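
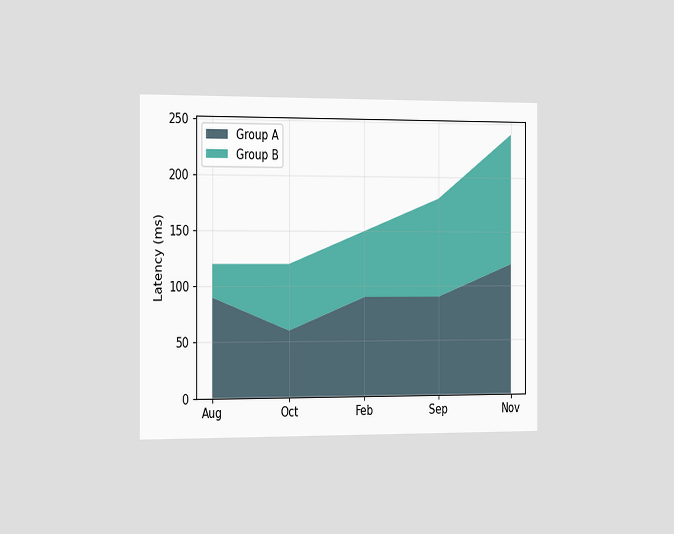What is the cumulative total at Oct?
120ms

The chart is viewed slightly from the left. The stacked total at Oct reaches 120ms.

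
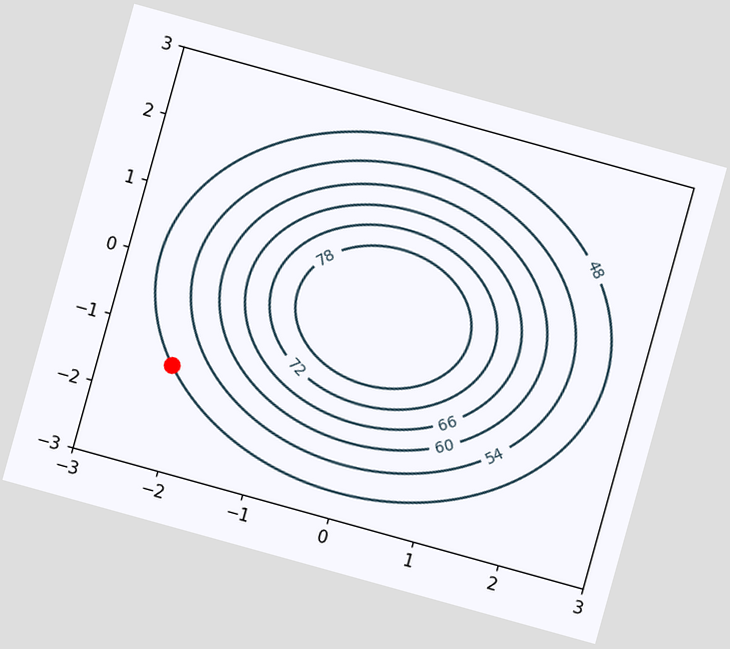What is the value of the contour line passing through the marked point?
The chart is tilted about 15° clockwise. The marked point sits on the contour labelled 48.

48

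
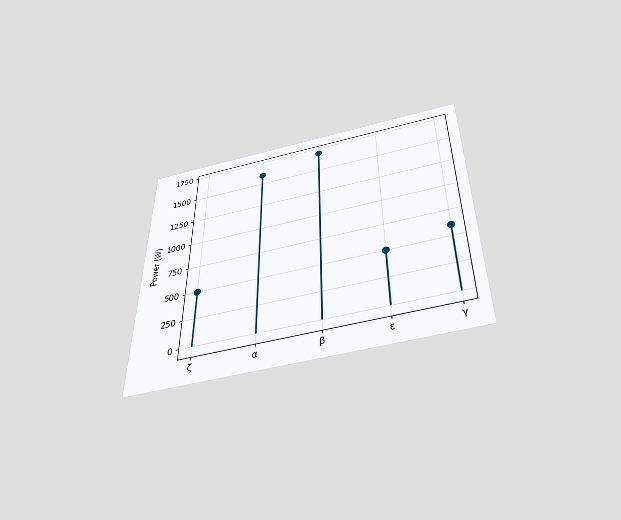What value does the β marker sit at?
The chart is viewed slightly from below. The β marker sits at 1700W.

1700W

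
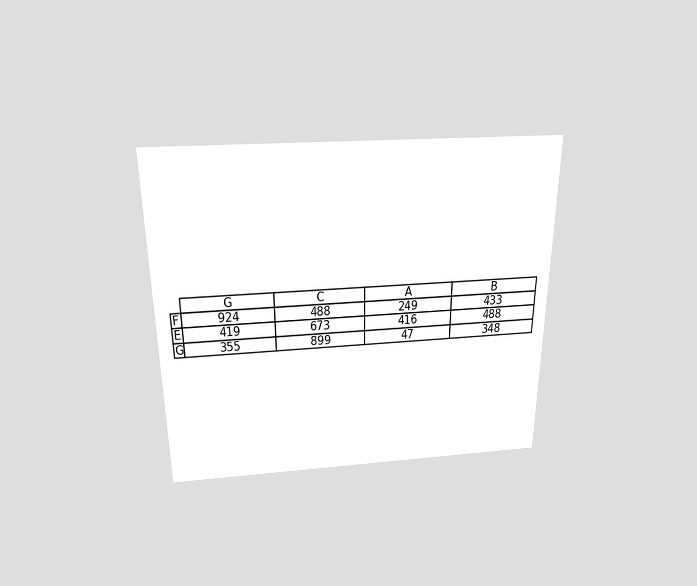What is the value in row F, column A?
The chart is viewed slightly from above. The (F, A) cell reads 249.

249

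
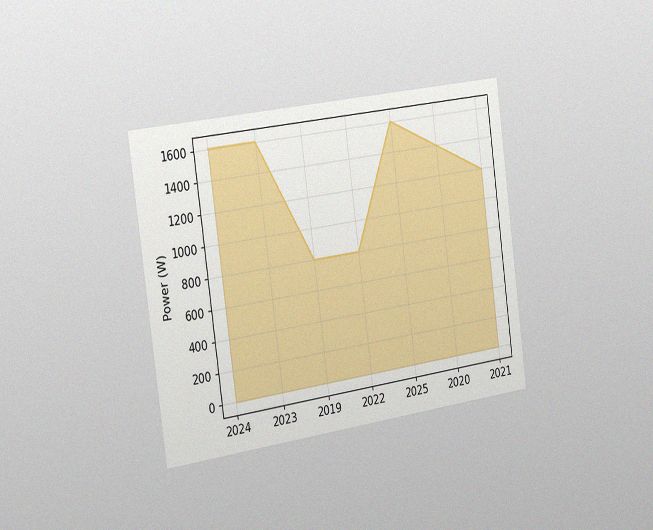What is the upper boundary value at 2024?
1600W

The chart is tilted about 8° counter-clockwise and viewed slightly from the left, with some photo noise. At 2024 the upper boundary is at 1600W.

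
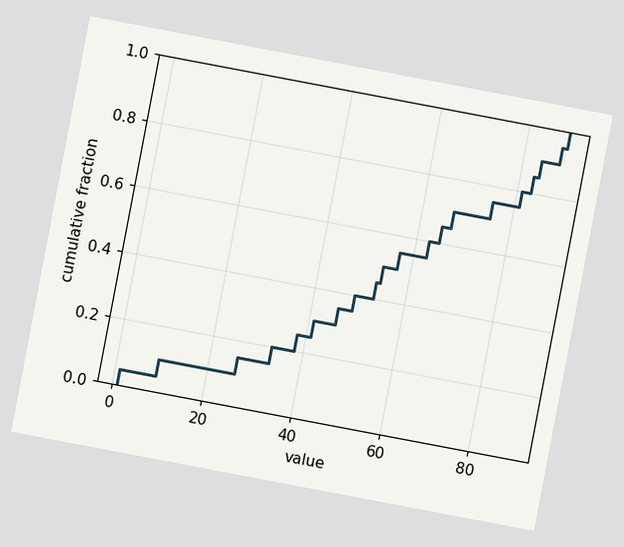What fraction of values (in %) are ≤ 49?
The chart is tilted about 11° clockwise. At x=49 the ECDF step is at 40%.

40%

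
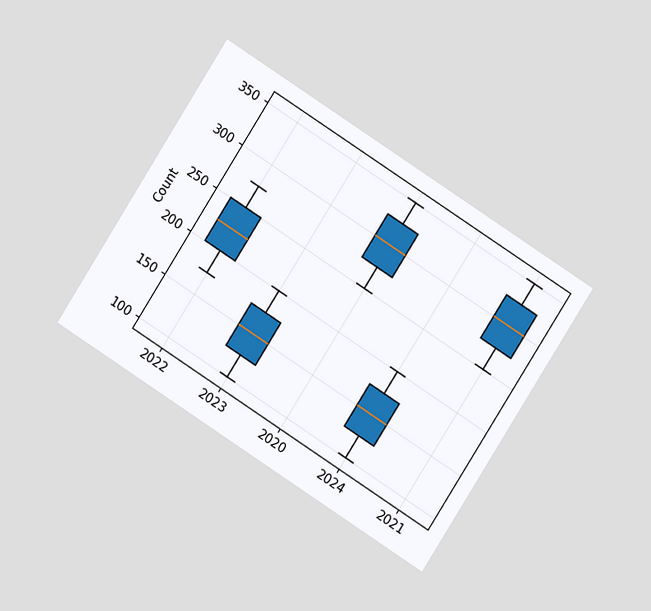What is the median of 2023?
150

The chart is tilted about 33° clockwise and viewed at a slight angle. The median line in the 2023 box sits at 150.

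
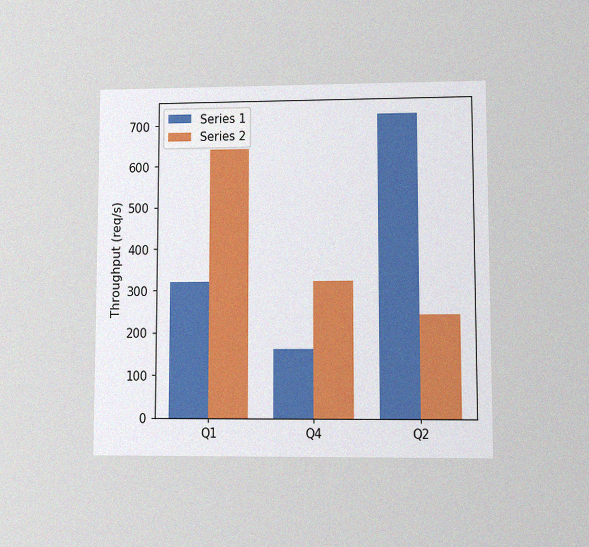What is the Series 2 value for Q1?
The chart is viewed at a slight angle, with some photo noise. The Series 2 bar at Q1 reaches 640req/s on the y-axis.

640req/s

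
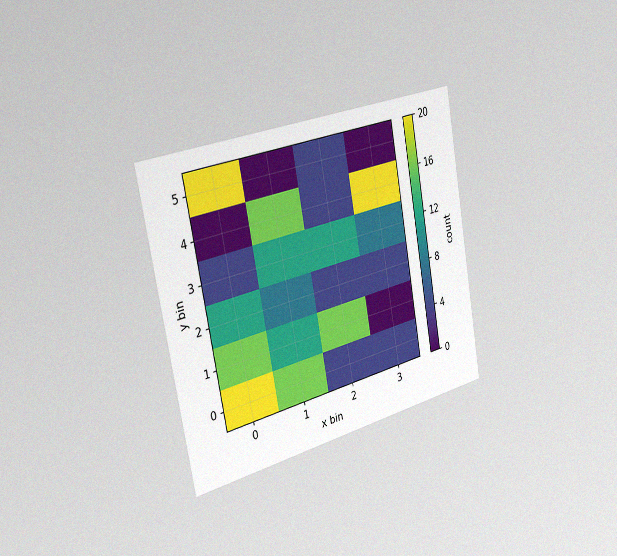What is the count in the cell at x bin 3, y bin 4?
20

The chart is tilted about 10° counter-clockwise and viewed slightly from the left, with some photo noise. Matching the cell (3, 4) against the colorbar gives 20.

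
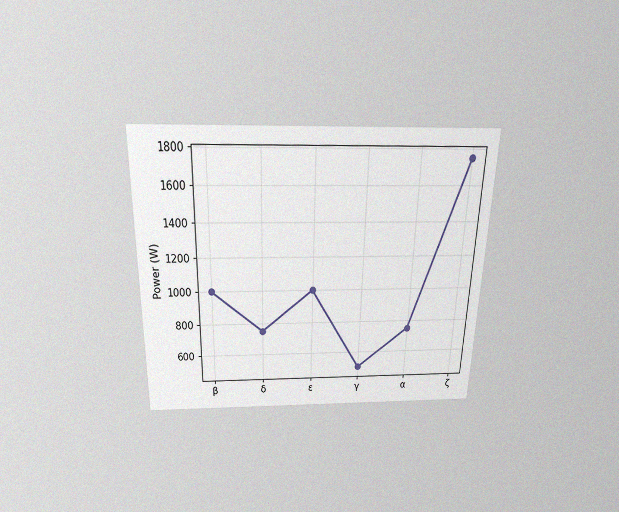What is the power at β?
The chart is viewed slightly from above, with some photo noise. At β, the line is at 1000W.

1000W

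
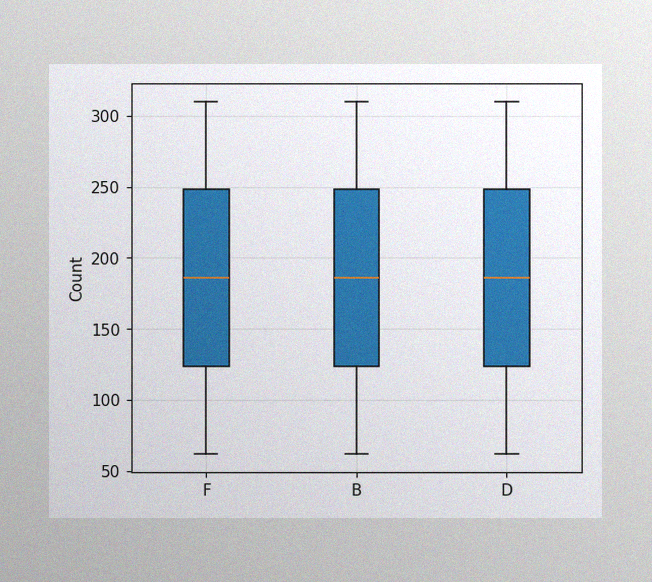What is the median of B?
186

The image has some photo noise and uneven lighting. The median line in the B box sits at 186.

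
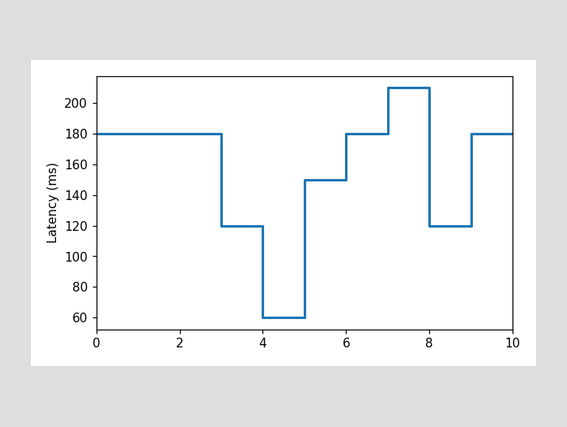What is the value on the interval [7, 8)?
On [7, 8) the step sits at 210ms.

210ms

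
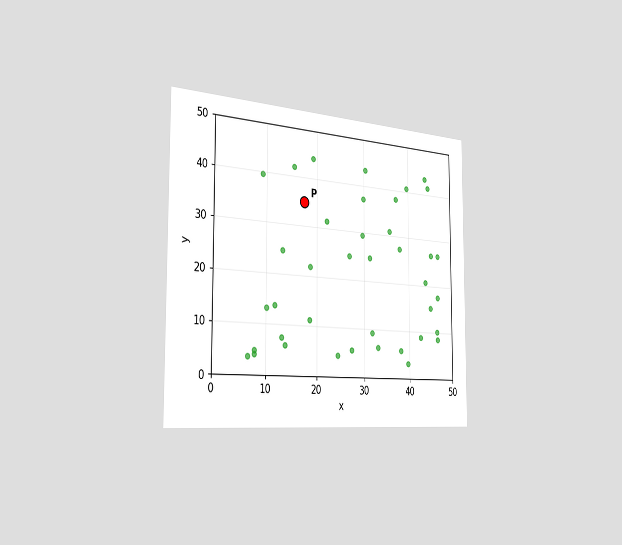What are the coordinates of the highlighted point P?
The chart is viewed slightly from the left. Following the gridlines from P to each axis, P sits at (17.5, 35).

(17.5, 35)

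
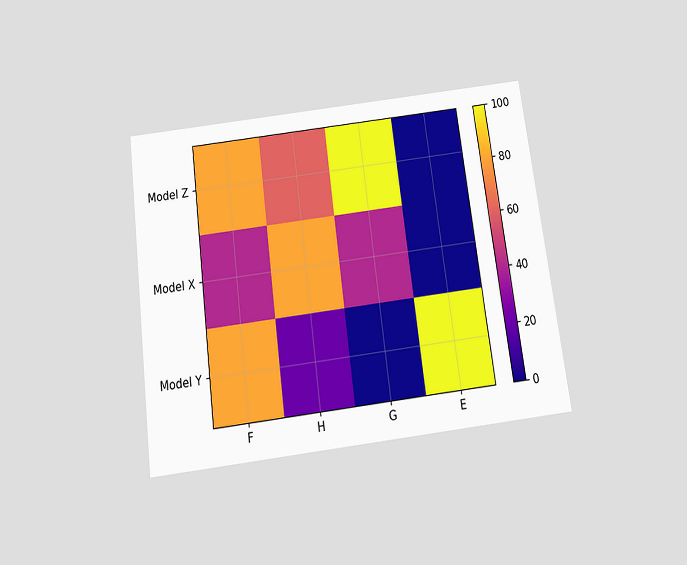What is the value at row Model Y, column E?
100

The chart is tilted about 7° counter-clockwise and viewed slightly from below. Matching cell (Model Y, E) against the colorbar gives 100.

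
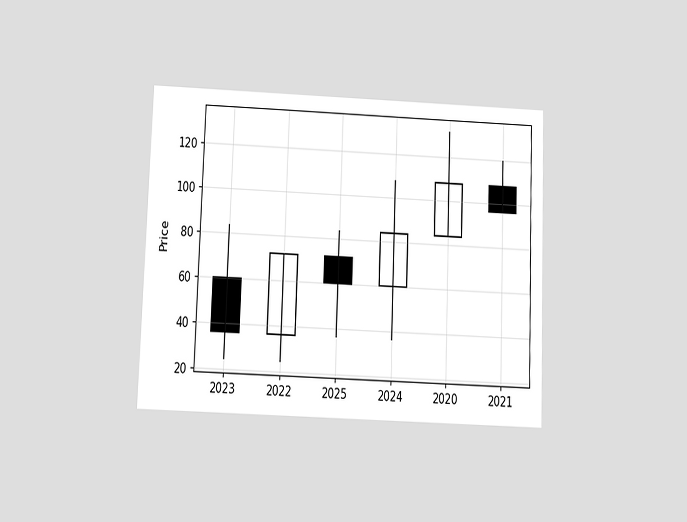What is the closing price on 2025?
60

The chart is tilted about 2° clockwise and viewed slightly from below. The 2025 candle closes at 60.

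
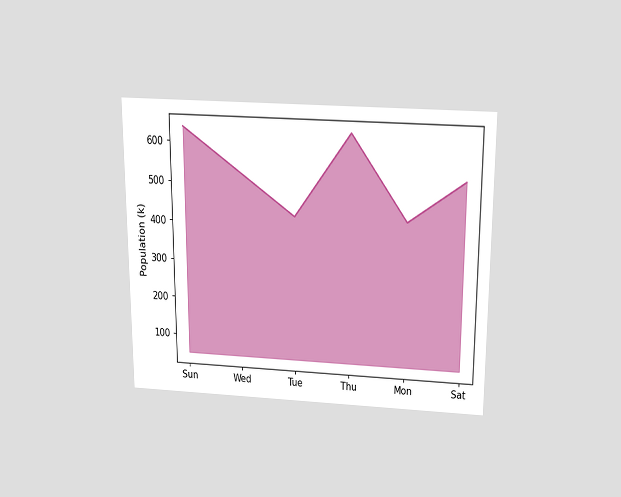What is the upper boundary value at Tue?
The chart is viewed slightly from above. At Tue the upper boundary is at 424k.

424k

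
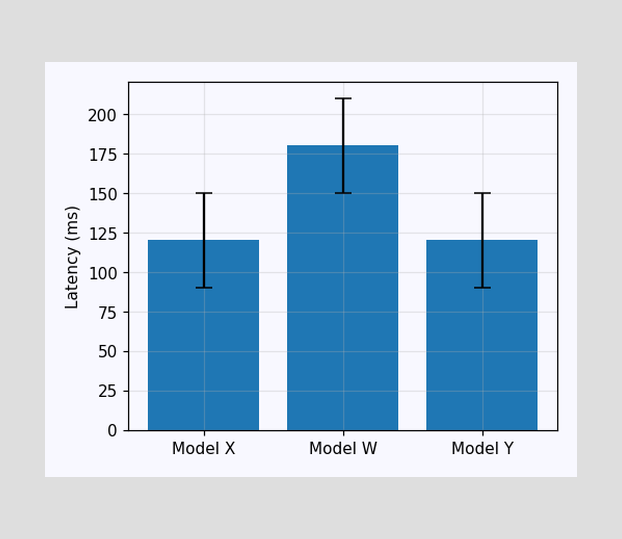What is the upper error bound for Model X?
The Model X bar's upper whisker reaches 150ms.

150ms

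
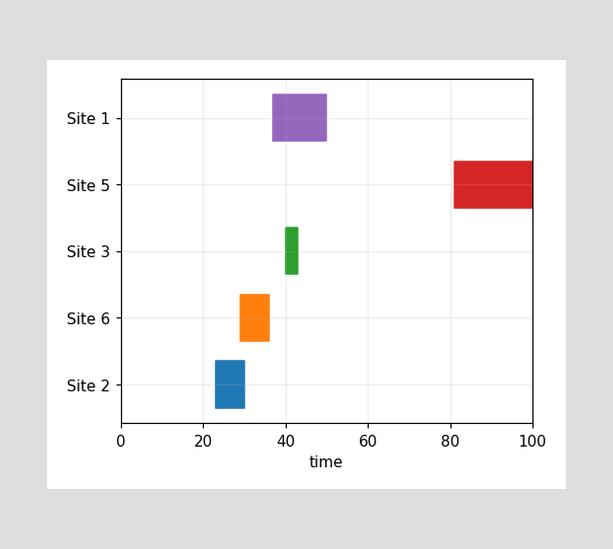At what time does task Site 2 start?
The Site 2 bar begins at t=23.

23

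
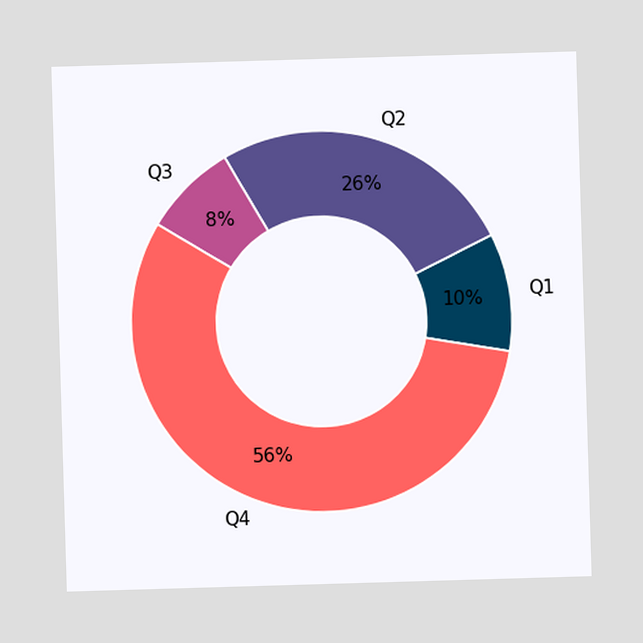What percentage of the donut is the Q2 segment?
The Q2 segment takes up 26% of the ring.

26%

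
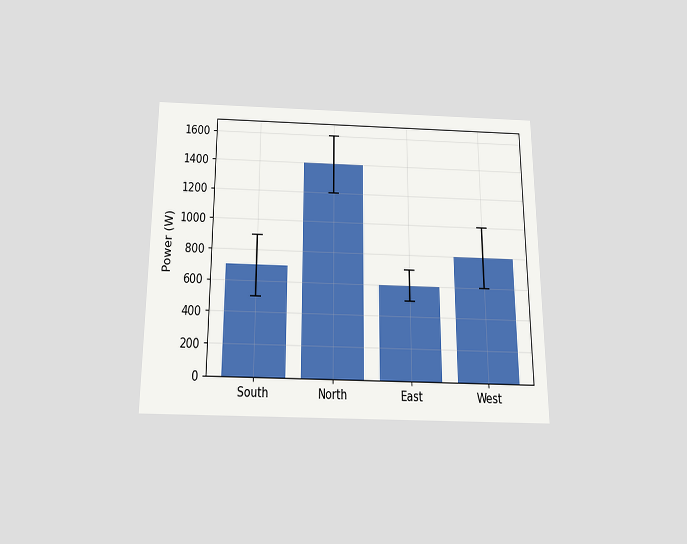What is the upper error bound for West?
The chart is viewed slightly from below. The West bar's upper whisker reaches 1000W.

1000W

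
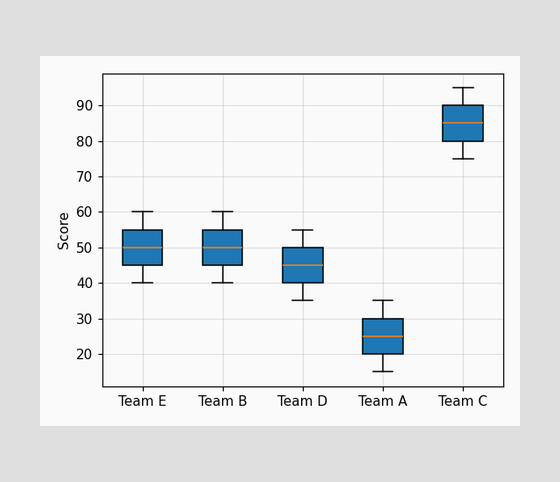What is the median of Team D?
The median line in the Team D box sits at 45.

45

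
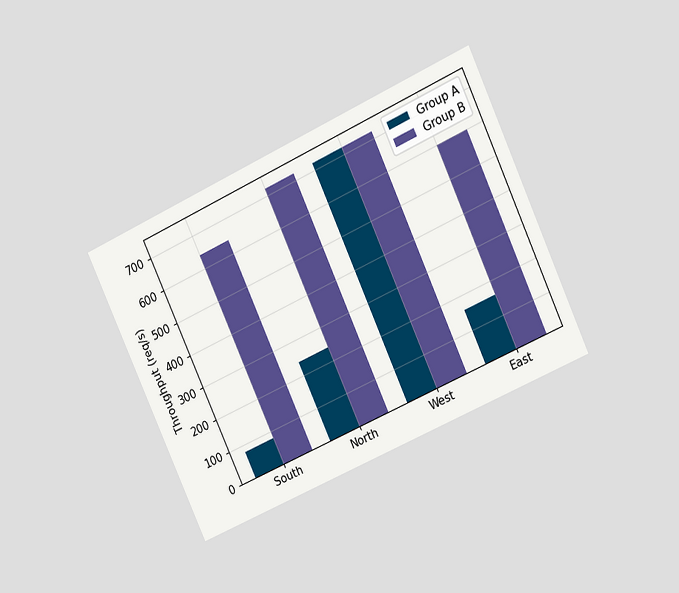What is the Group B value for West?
720req/s

The chart is tilted about 25° counter-clockwise and viewed at a slight angle. The Group B bar at West reaches 720req/s on the y-axis.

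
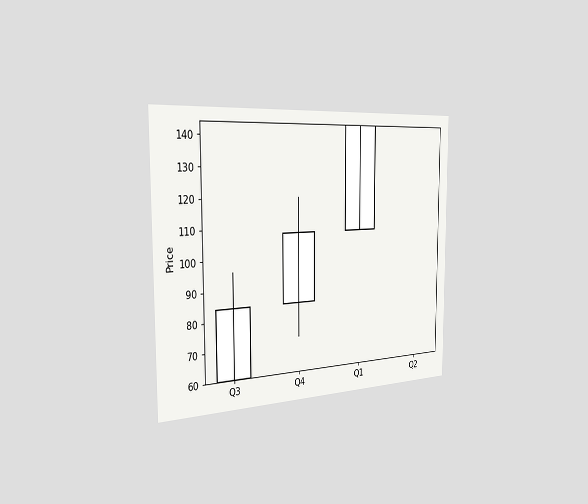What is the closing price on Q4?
The chart is viewed slightly from the left. The Q4 candle closes at 108.

108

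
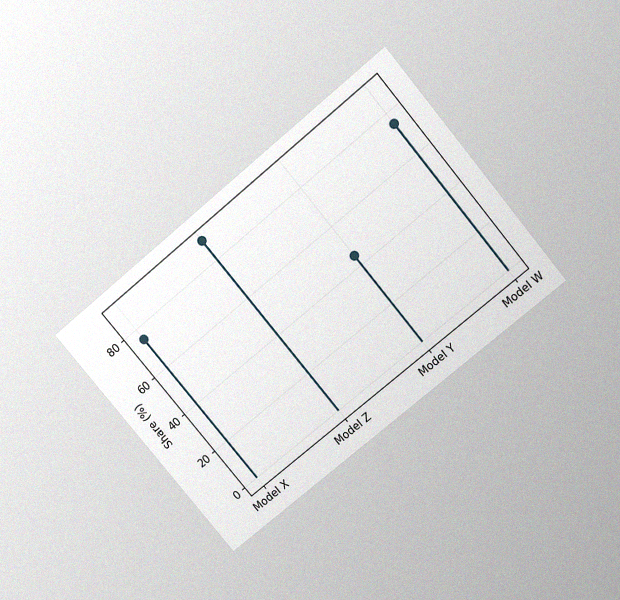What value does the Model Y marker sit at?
The chart is tilted about 40° counter-clockwise and viewed slightly from above, with some photo noise. The Model Y marker sits at 45%.

45%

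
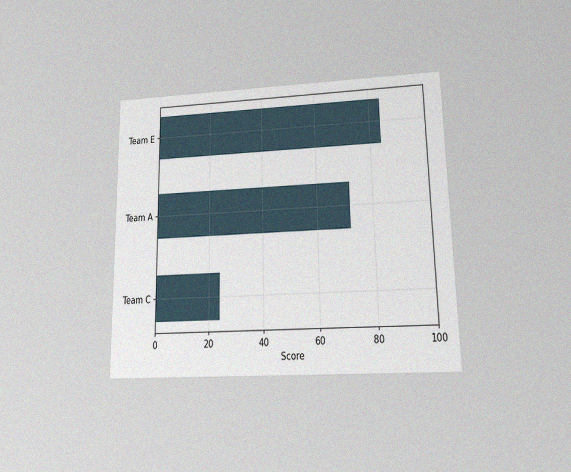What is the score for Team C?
The chart is viewed at a slight angle, with some photo noise. Reading along the chart's x-axis, the Team C bar reaches 24.

24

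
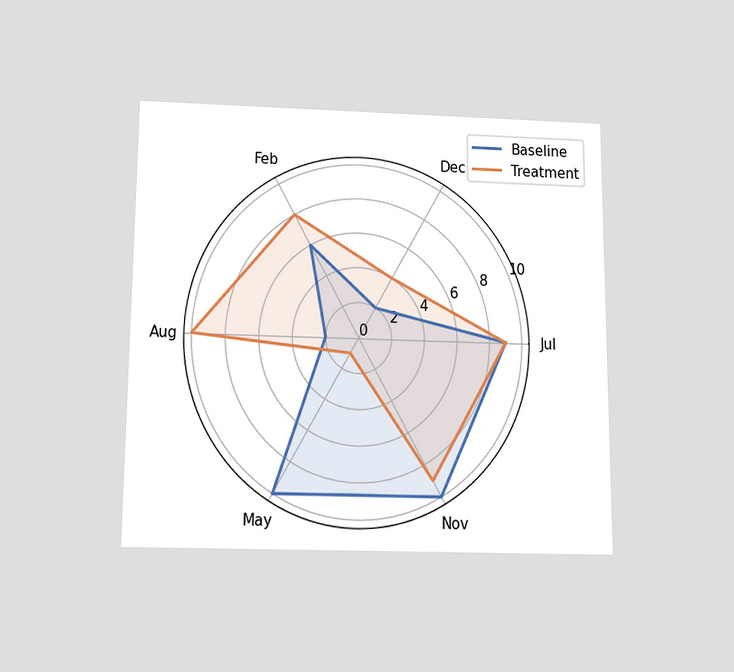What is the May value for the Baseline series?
10

The chart is viewed slightly from below. On the May axis, Baseline reaches 10.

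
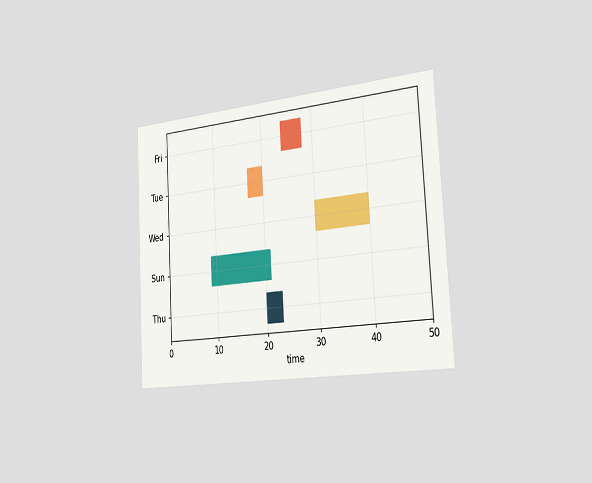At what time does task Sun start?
9

The chart is tilted about 3° counter-clockwise and viewed slightly from the right. The Sun bar begins at t=9.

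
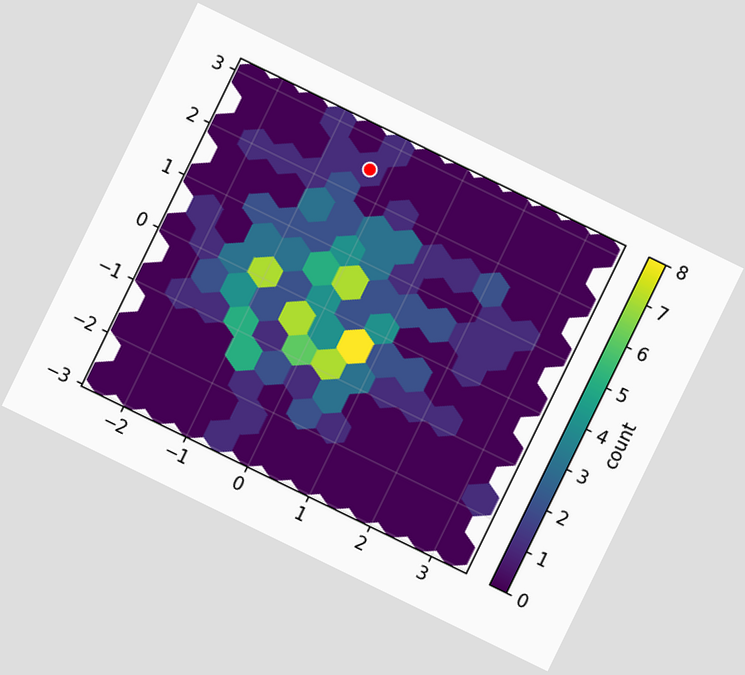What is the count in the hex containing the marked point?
The chart is tilted about 26° clockwise. The marked hex reads 1 on the colorbar.

1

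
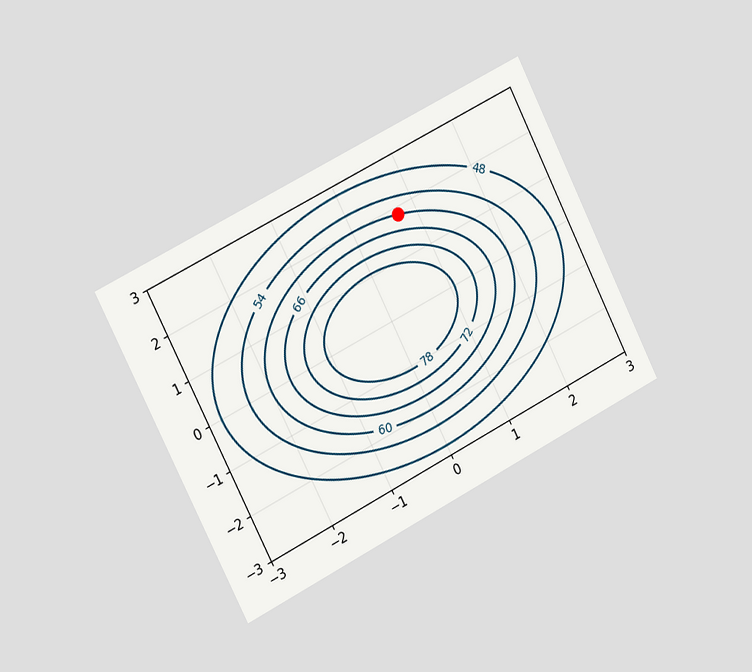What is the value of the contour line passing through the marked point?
The chart is tilted about 27° counter-clockwise and viewed slightly from the left. The marked point sits on the contour labelled 60.

60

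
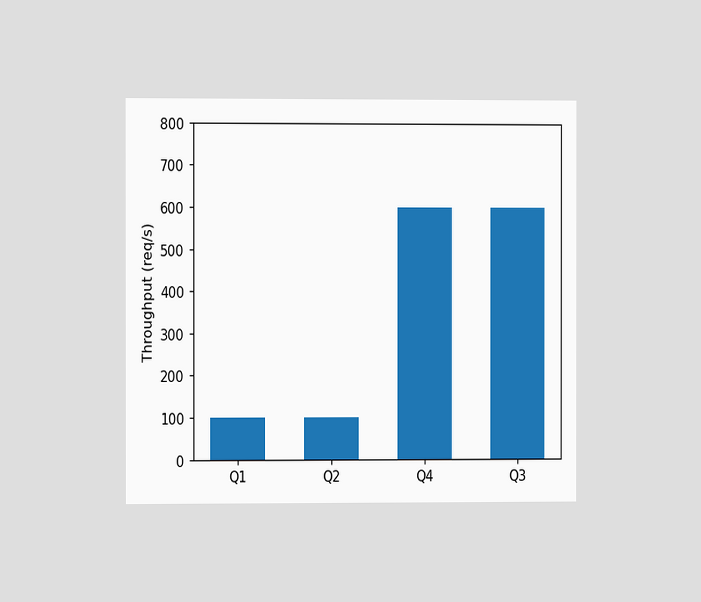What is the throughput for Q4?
The chart is viewed at a slight angle. Reading along the chart's y-axis, the Q4 bar reaches 600req/s.

600req/s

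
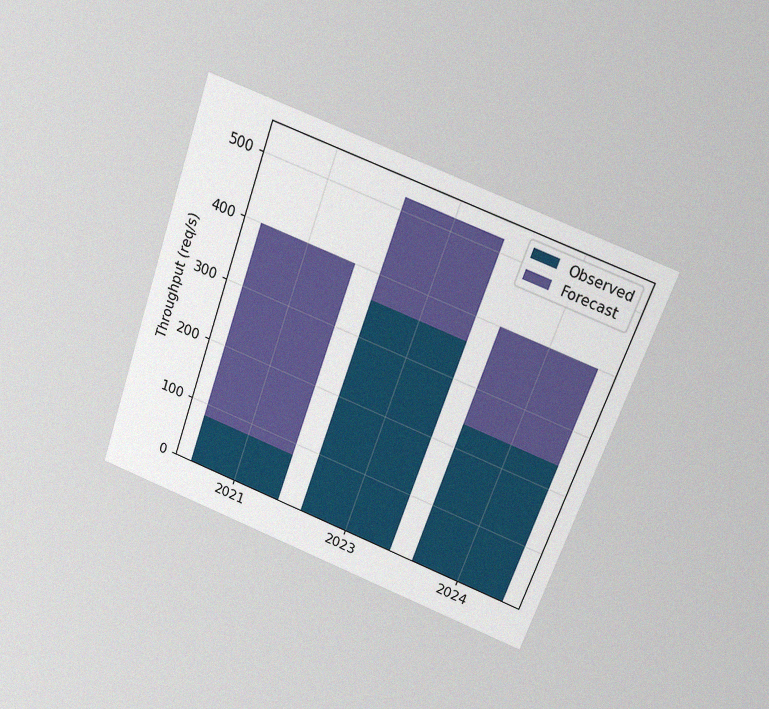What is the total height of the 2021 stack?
400req/s

The chart is tilted about 20° clockwise and viewed slightly from above, with some photo noise. The 2021 stack's top reaches 400req/s on the y-axis.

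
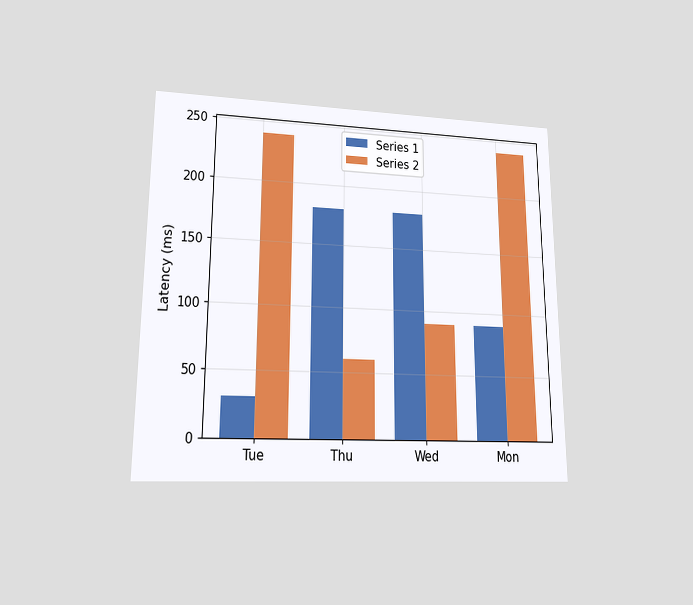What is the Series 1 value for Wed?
The chart is viewed at a slight angle. The Series 1 bar at Wed reaches 180ms on the y-axis.

180ms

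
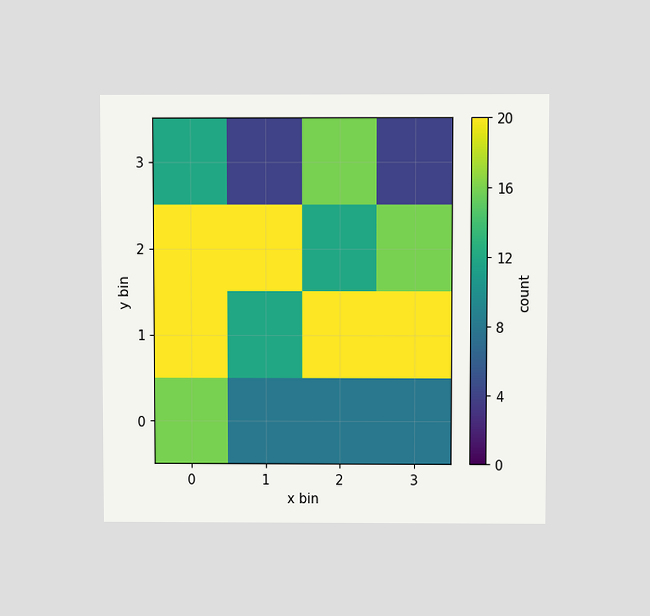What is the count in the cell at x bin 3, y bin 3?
4

The chart is viewed slightly from above. Matching the cell (3, 3) against the colorbar gives 4.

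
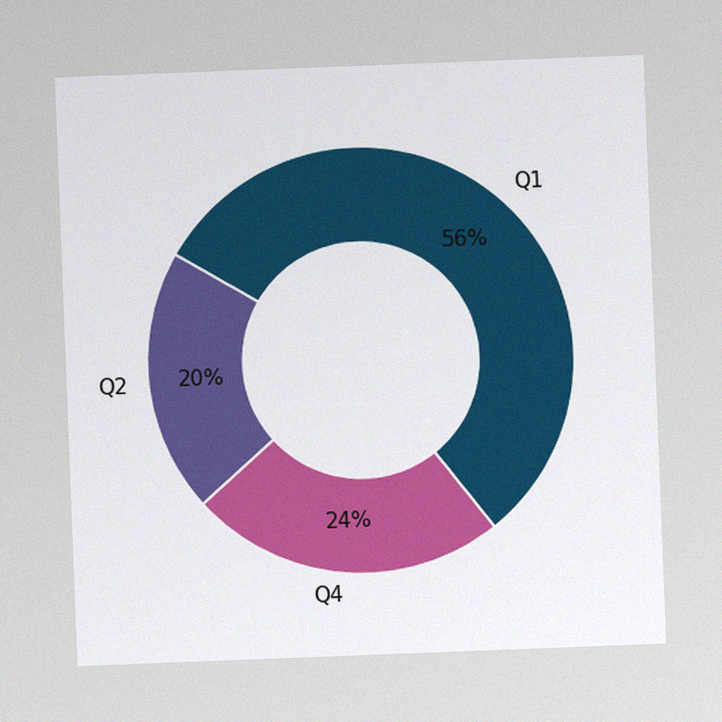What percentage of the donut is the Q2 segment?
20%

The chart is tilted about 2° counter-clockwise, with some photo noise. The Q2 segment takes up 20% of the ring.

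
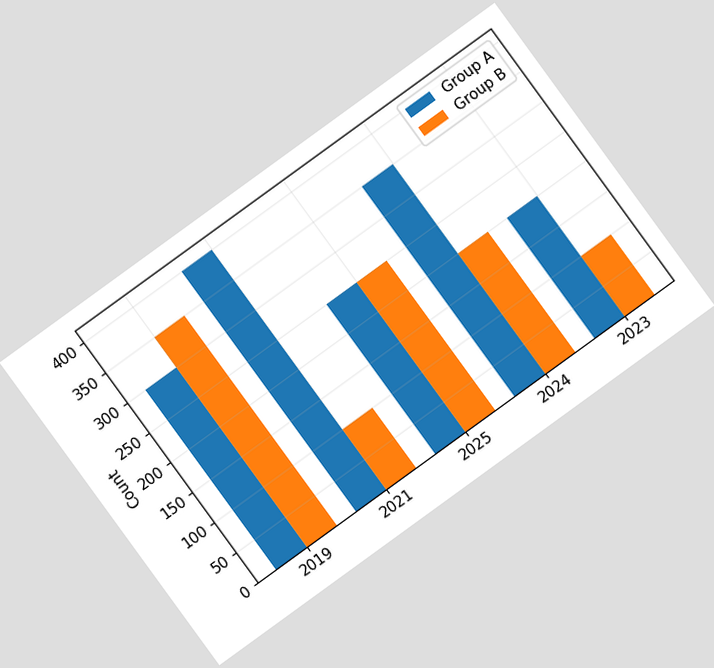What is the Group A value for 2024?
350

The chart is tilted about 36° counter-clockwise. The Group A bar at 2024 reaches 350 on the y-axis.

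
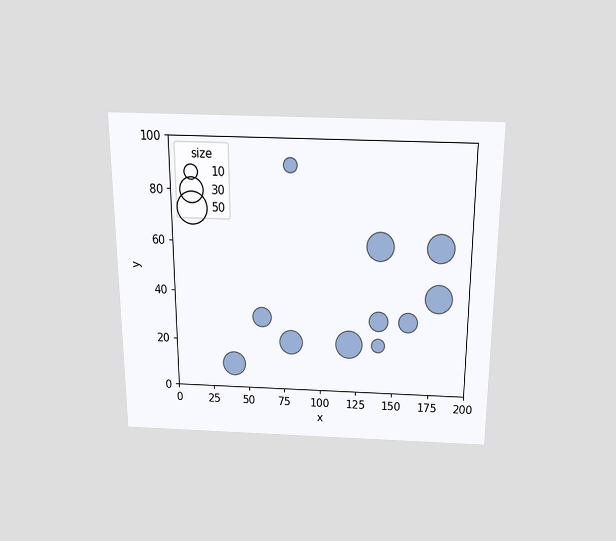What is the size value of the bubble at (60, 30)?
The chart is viewed slightly from above. Matching the bubble at (60, 30) against the size legend gives 20.

20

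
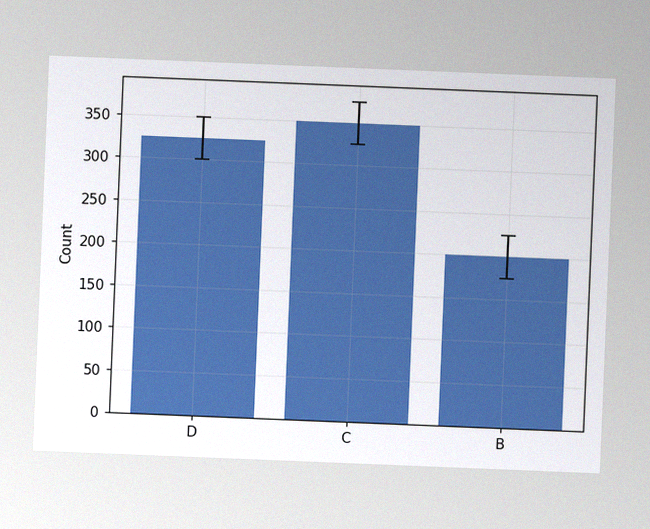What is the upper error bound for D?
The chart is tilted about 2° clockwise, with some photo noise. The D bar's upper whisker reaches 350.

350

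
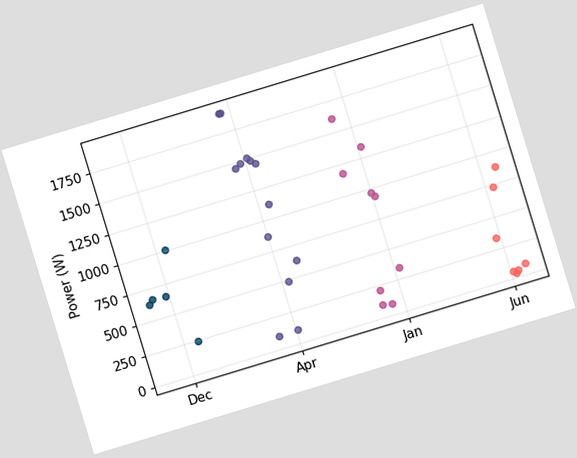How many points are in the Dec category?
The chart is tilted about 17° counter-clockwise. Counting the markers in the Dec column gives 5.

5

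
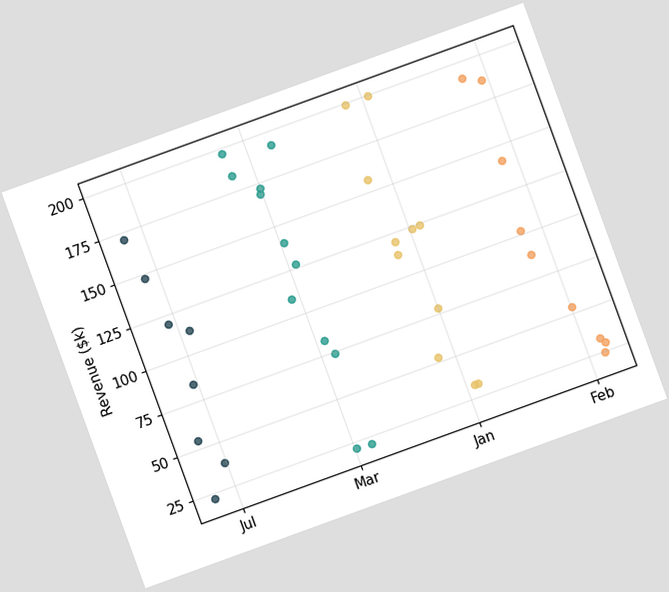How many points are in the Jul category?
8

The chart is tilted about 20° counter-clockwise. Counting the markers in the Jul column gives 8.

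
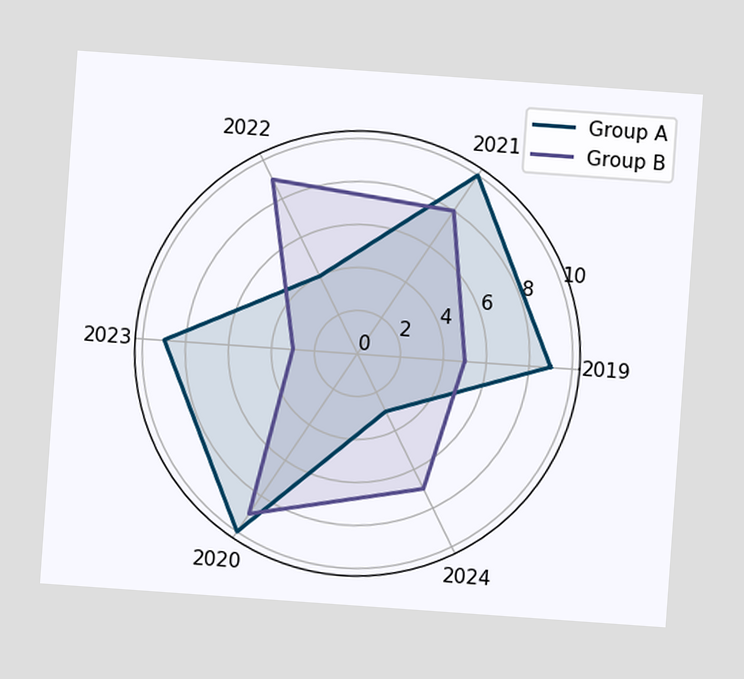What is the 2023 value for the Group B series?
The chart is tilted about 4° clockwise. On the 2023 axis, Group B reaches 3.

3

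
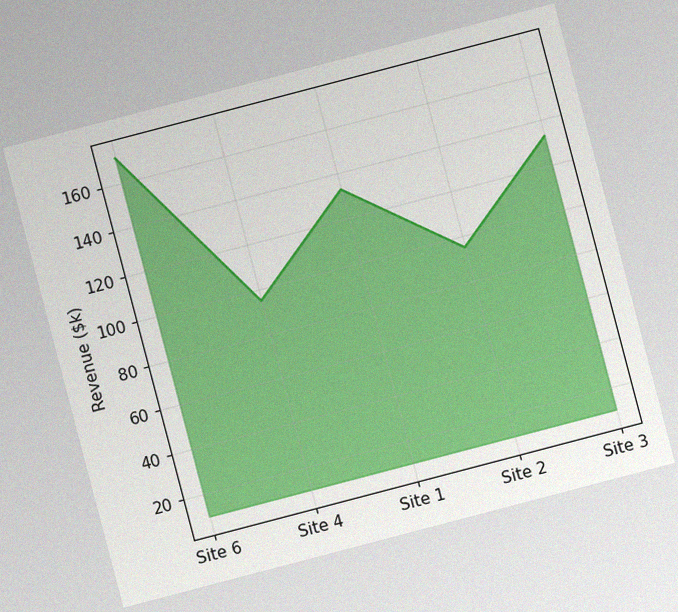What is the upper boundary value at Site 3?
$133k

The chart is tilted about 15° counter-clockwise, with some photo noise. At Site 3 the upper boundary is at $133k.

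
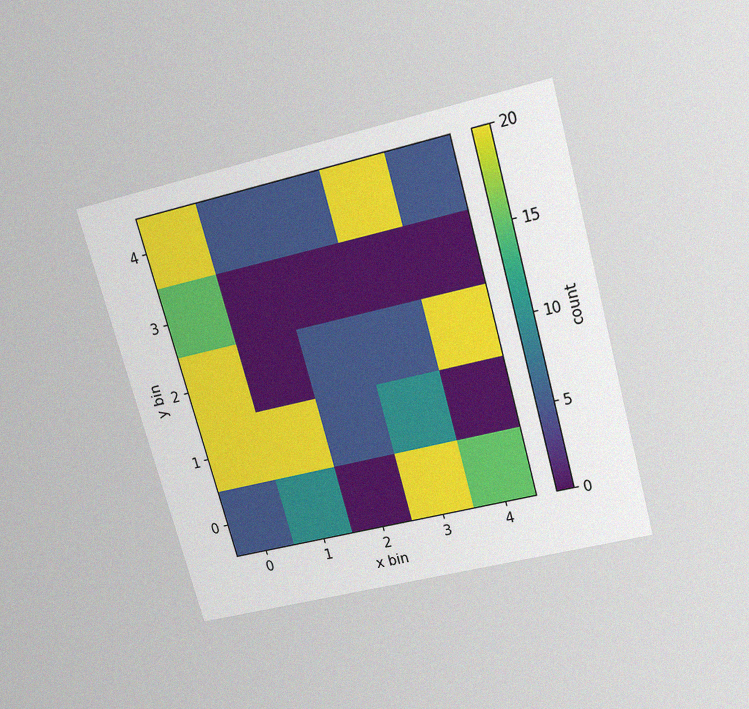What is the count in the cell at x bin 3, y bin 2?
The chart is tilted about 15° counter-clockwise and viewed slightly from above, with some photo noise. Matching the cell (3, 2) against the colorbar gives 5.

5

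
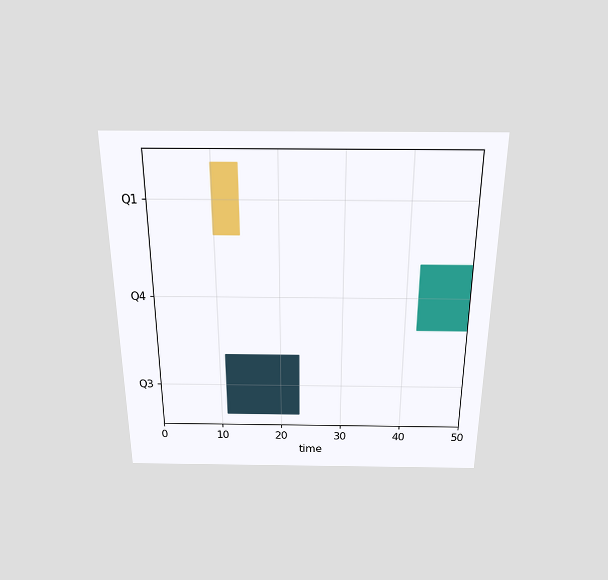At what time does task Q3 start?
11

The chart is viewed slightly from above. The Q3 bar begins at t=11.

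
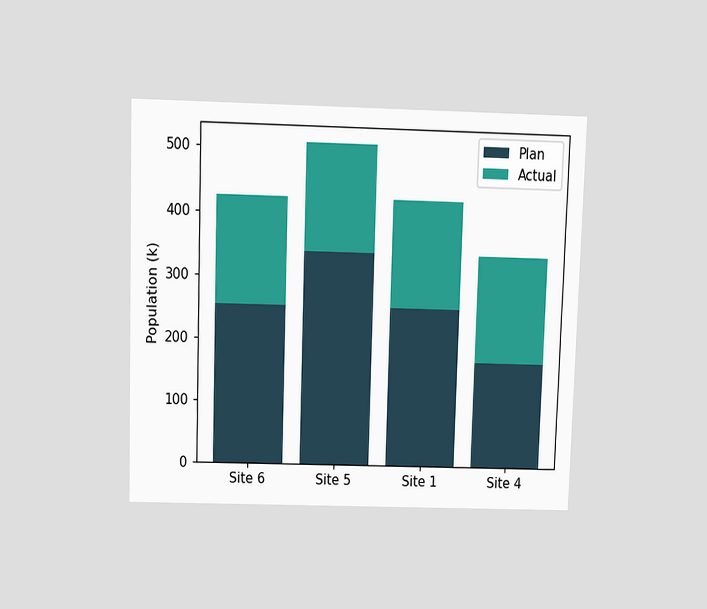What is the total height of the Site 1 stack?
425k

The chart is viewed slightly from above. The Site 1 stack's top reaches 425k on the y-axis.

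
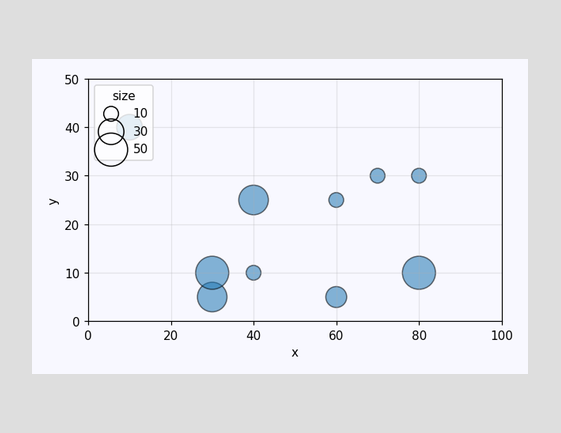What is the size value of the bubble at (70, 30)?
Matching the bubble at (70, 30) against the size legend gives 10.

10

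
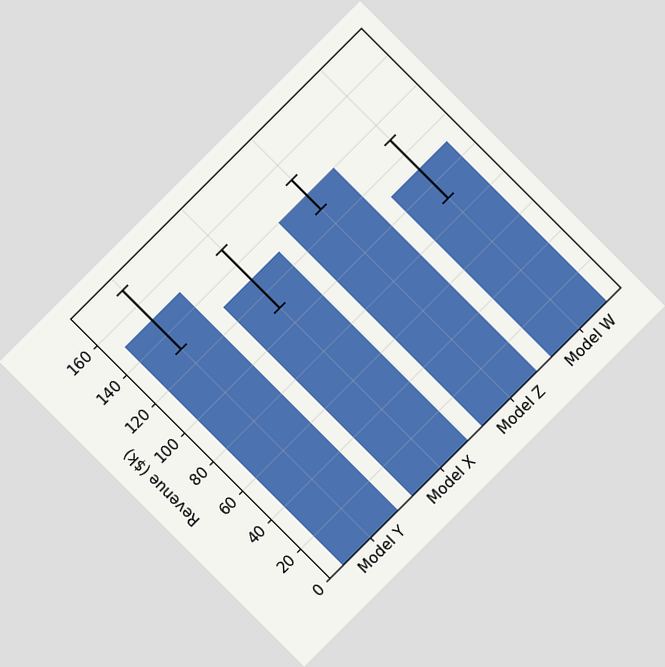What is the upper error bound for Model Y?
The chart is tilted about 45° counter-clockwise. The Model Y bar's upper whisker reaches $170k.

$170k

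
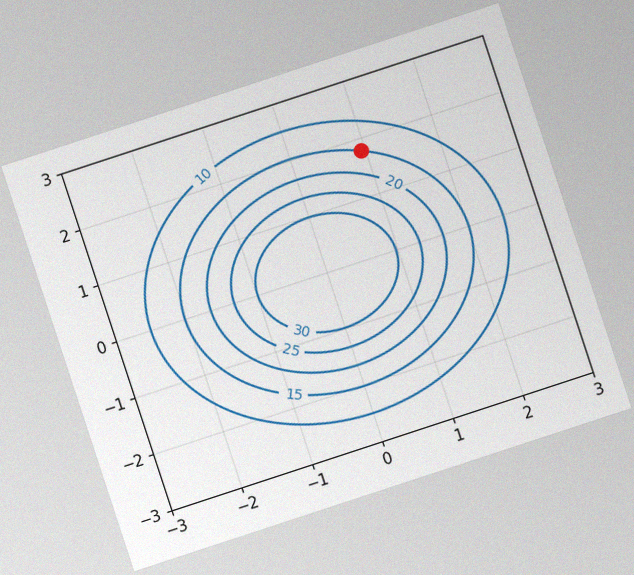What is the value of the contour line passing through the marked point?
The chart is tilted about 18° counter-clockwise, with some photo noise. The marked point sits on the contour labelled 15.

15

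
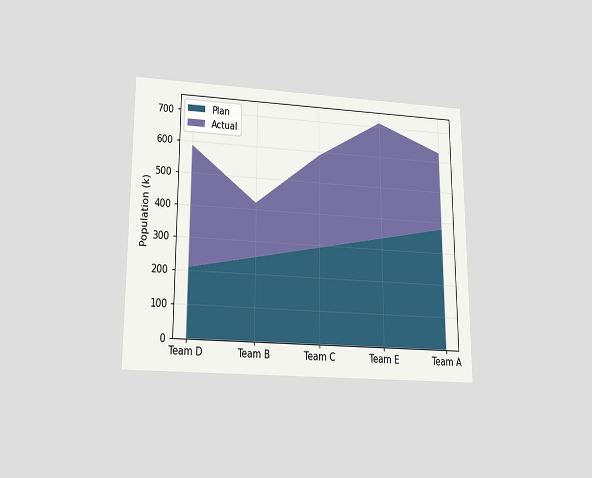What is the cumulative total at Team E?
The chart is viewed slightly from below. The stacked total at Team E reaches 714k.

714k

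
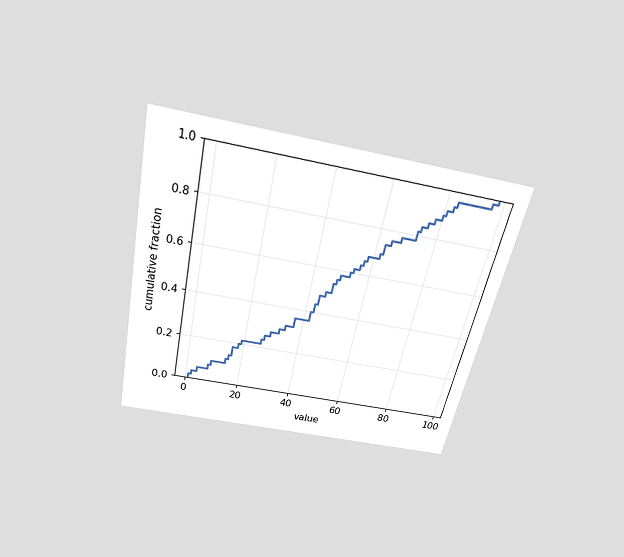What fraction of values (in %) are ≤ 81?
92%

The chart is tilted about 12° clockwise and viewed slightly from above. At x=81 the ECDF step is at 92%.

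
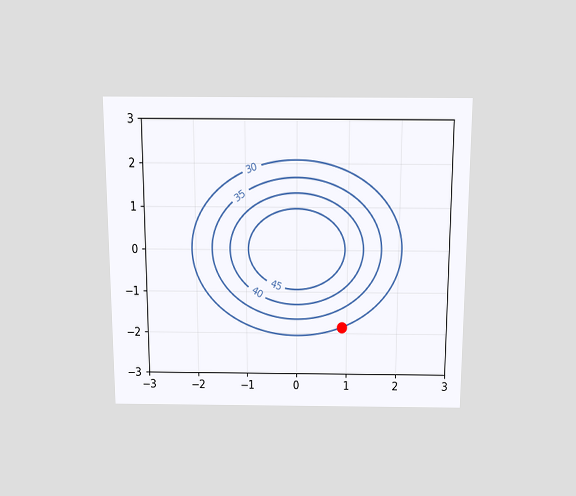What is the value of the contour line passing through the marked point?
30

The chart is viewed slightly from above. The marked point sits on the contour labelled 30.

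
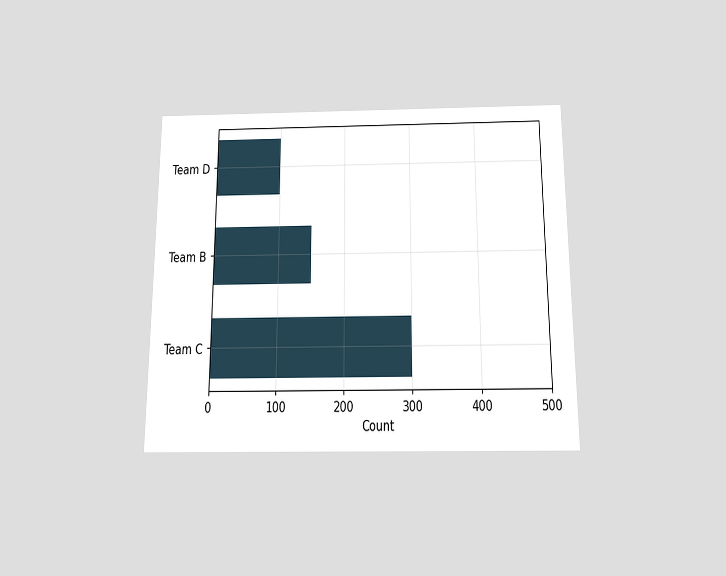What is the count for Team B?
The chart is viewed slightly from below. Reading along the chart's x-axis, the Team B bar reaches 150.

150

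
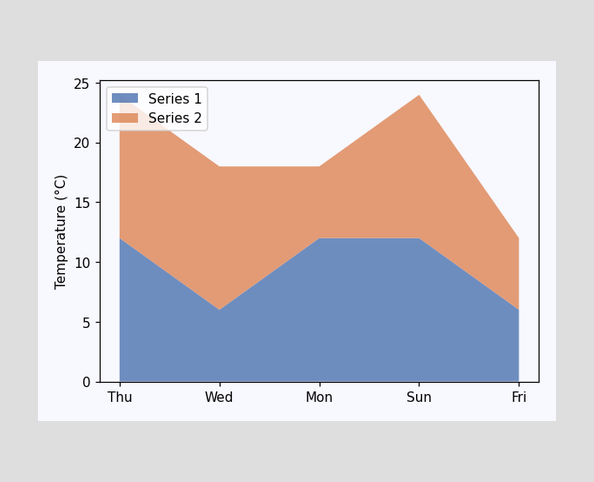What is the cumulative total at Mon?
The stacked total at Mon reaches 18°C.

18°C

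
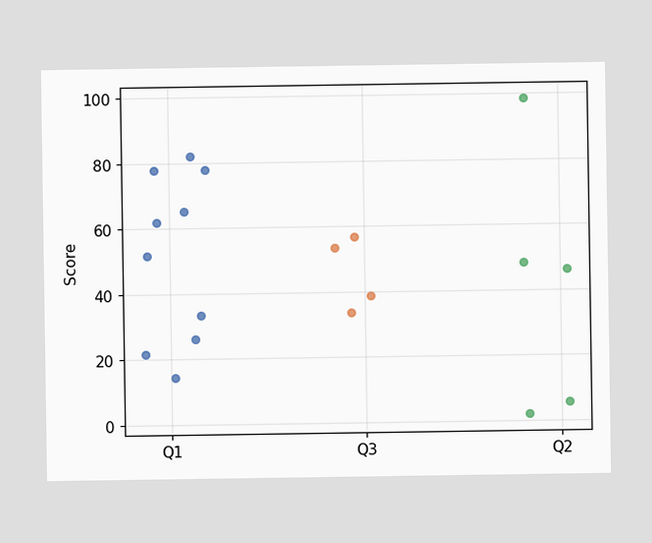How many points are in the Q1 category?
10

Counting the markers in the Q1 column gives 10.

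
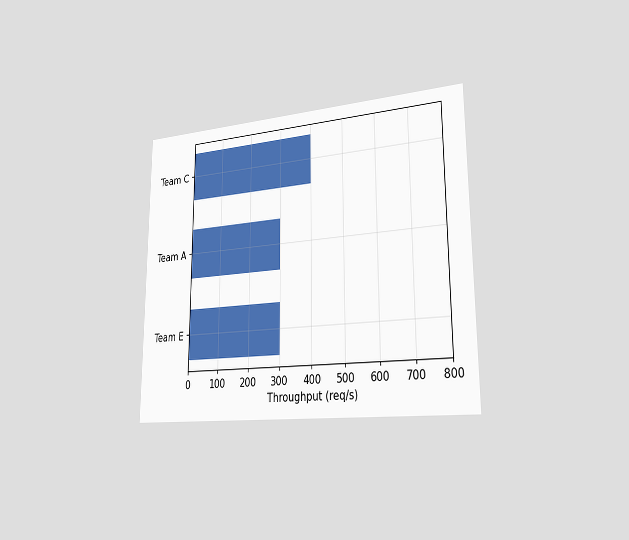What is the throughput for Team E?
300req/s

The chart is viewed slightly from the right. Reading along the chart's x-axis, the Team E bar reaches 300req/s.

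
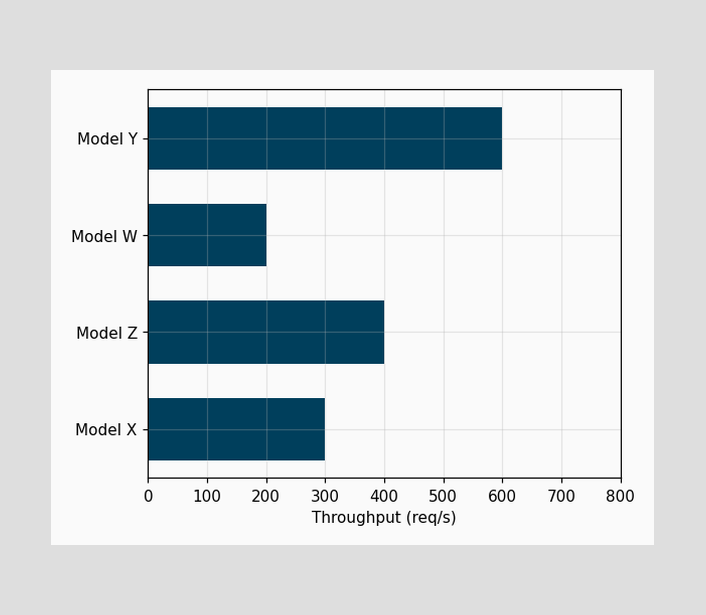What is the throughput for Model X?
300req/s

Reading along the chart's x-axis, the Model X bar reaches 300req/s.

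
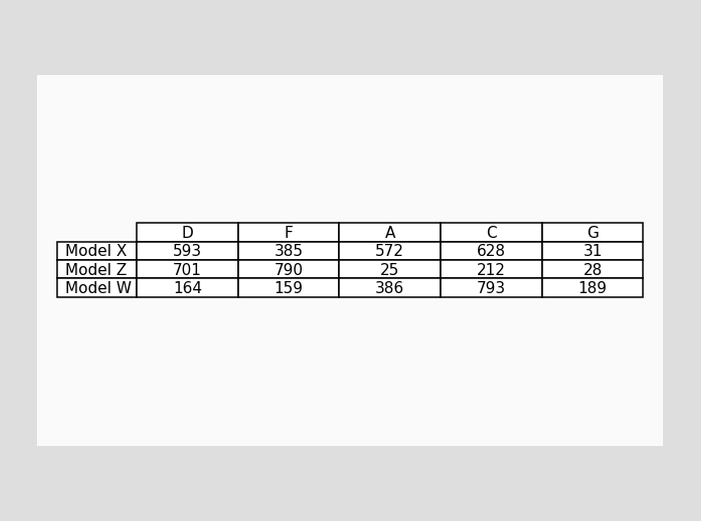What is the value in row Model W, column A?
The (Model W, A) cell reads 386.

386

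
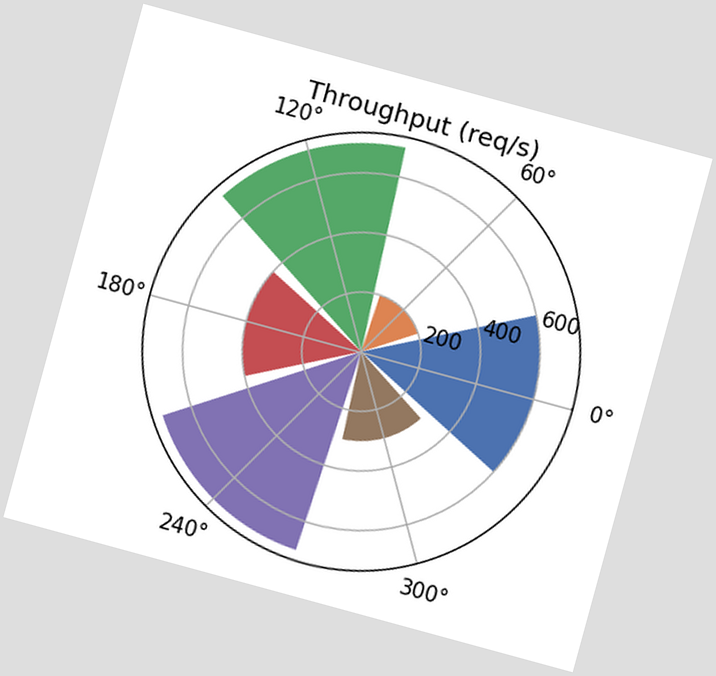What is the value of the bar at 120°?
700req/s

The chart is tilted about 15° clockwise. The bar at 120° reaches 700req/s on the radial axis.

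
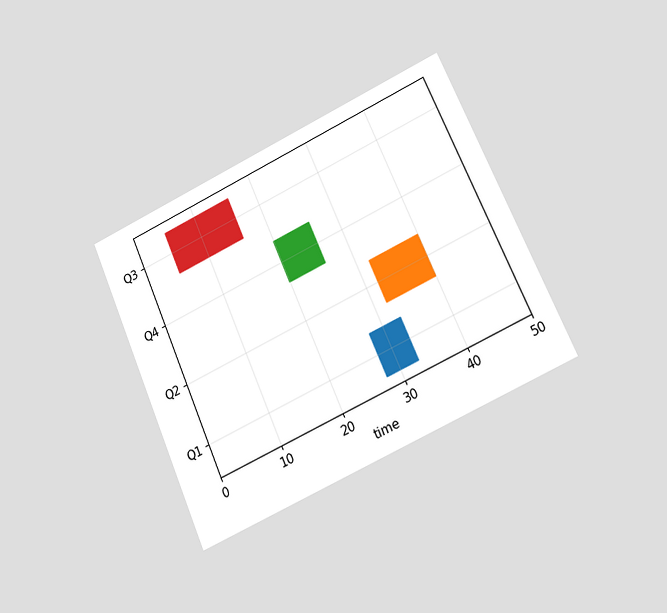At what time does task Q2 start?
The chart is tilted about 24° counter-clockwise and viewed at a slight angle. The Q2 bar begins at t=32.

32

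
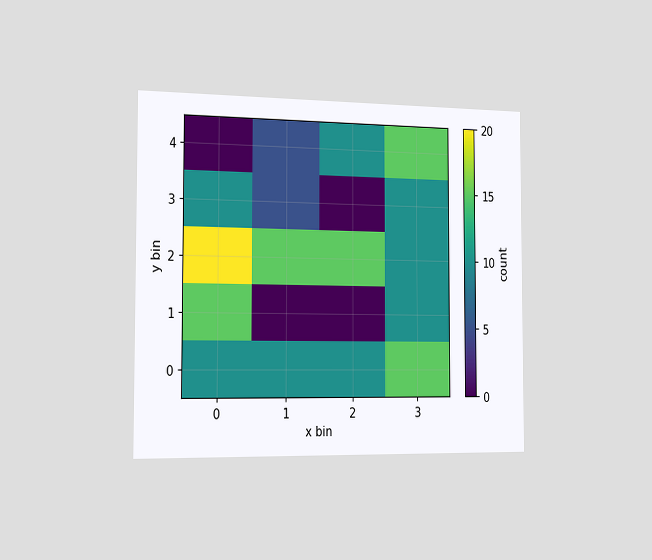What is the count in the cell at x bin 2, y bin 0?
10

The chart is viewed slightly from the left. Matching the cell (2, 0) against the colorbar gives 10.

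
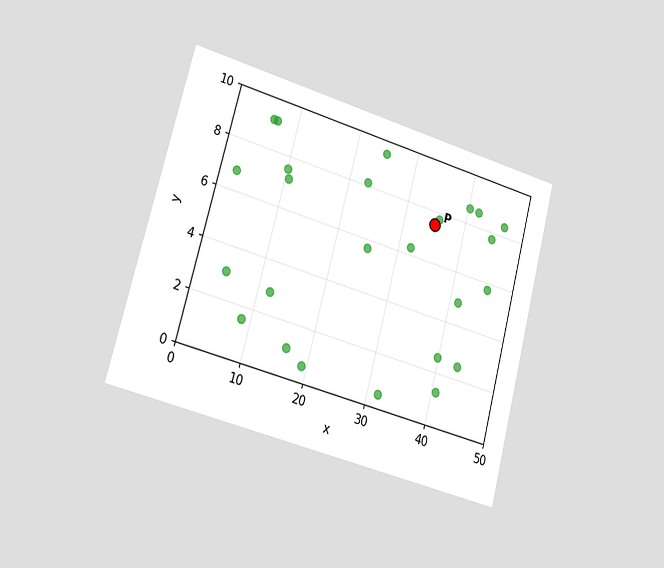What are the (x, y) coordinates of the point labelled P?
The chart is tilted about 15° clockwise and viewed slightly from the left. Following the gridlines from P to each axis, P sits at (35, 7.5).

(35, 7.5)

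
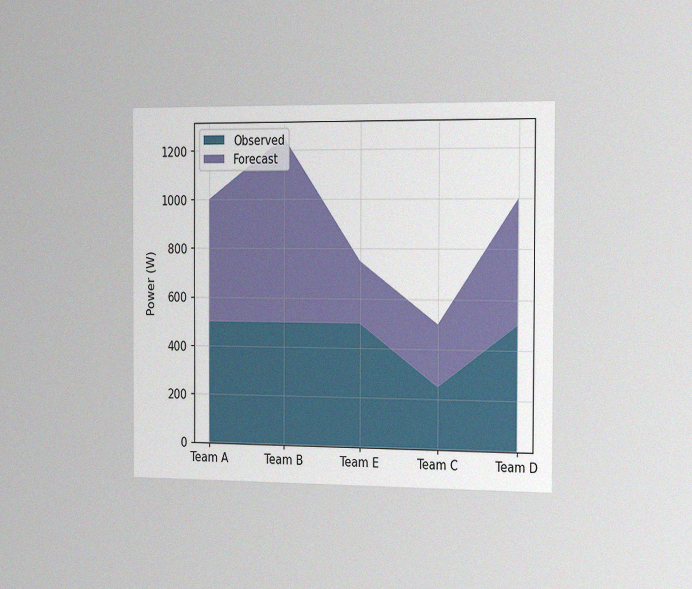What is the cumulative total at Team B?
1250W

The chart is viewed slightly from the right, with some photo noise. The stacked total at Team B reaches 1250W.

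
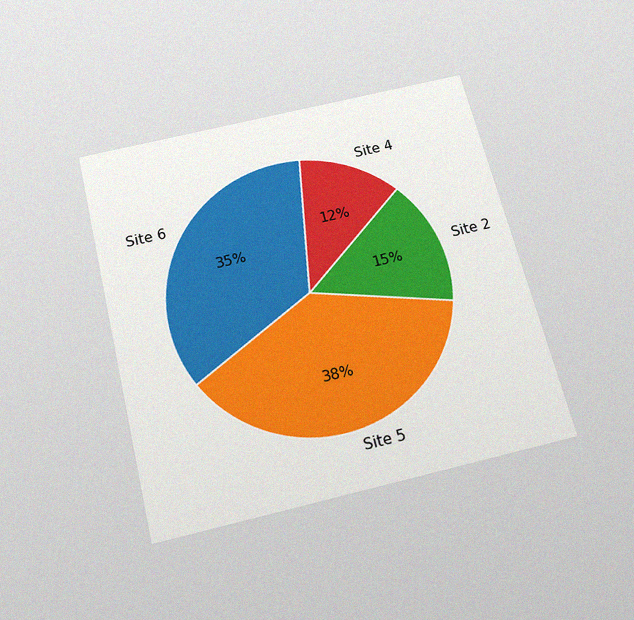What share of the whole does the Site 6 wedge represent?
The chart is tilted about 14° counter-clockwise and viewed slightly from below, with some photo noise. The Site 6 slice takes up 35% of the pie.

35%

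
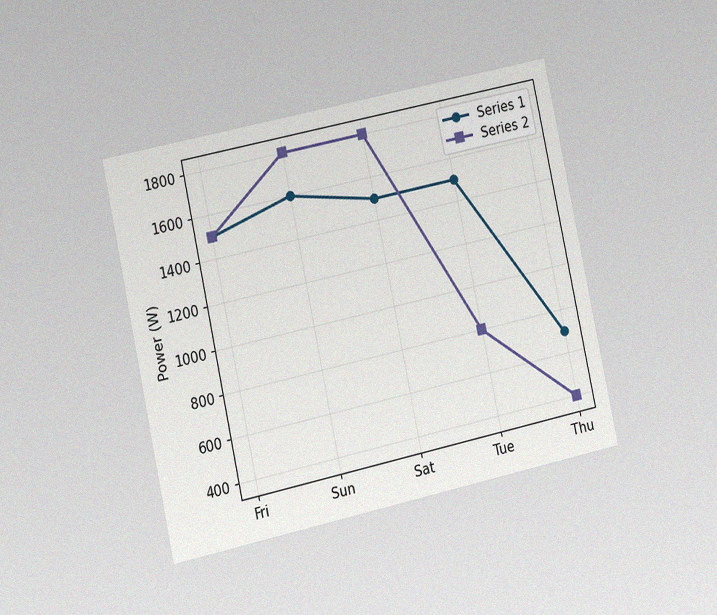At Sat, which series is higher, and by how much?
Series 2, by 300W

The chart is tilted about 12° counter-clockwise and viewed at a slight angle, with some photo noise. At Sat, Series 2 sits above the other line by 300W.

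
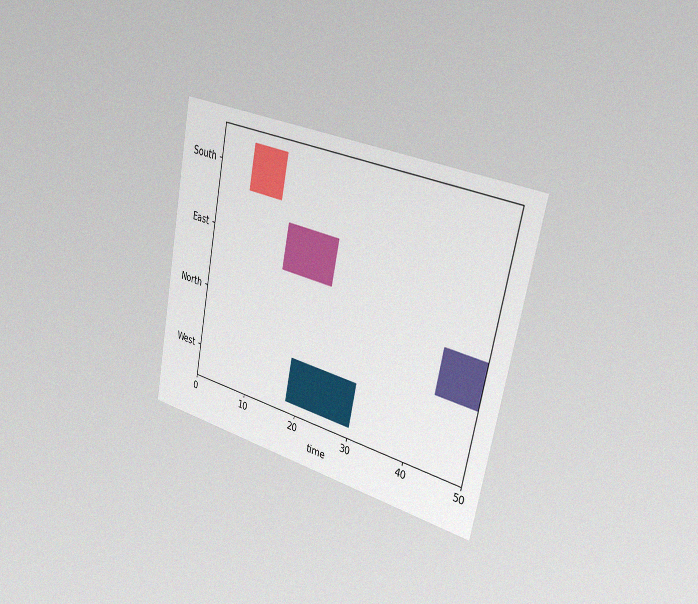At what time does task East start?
14

The chart is tilted about 11° clockwise and viewed slightly from the right, with some photo noise. The East bar begins at t=14.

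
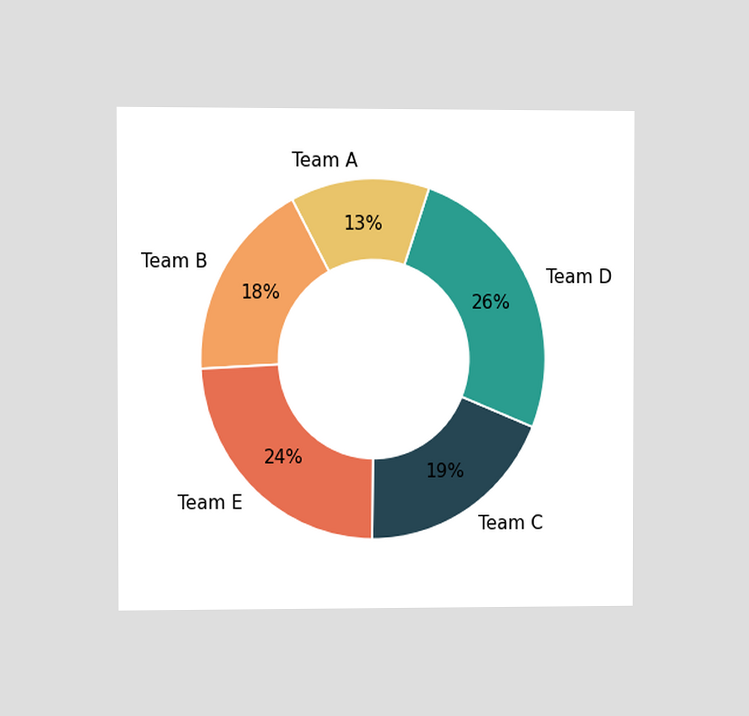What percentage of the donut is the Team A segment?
The chart is viewed at a slight angle. The Team A segment takes up 13% of the ring.

13%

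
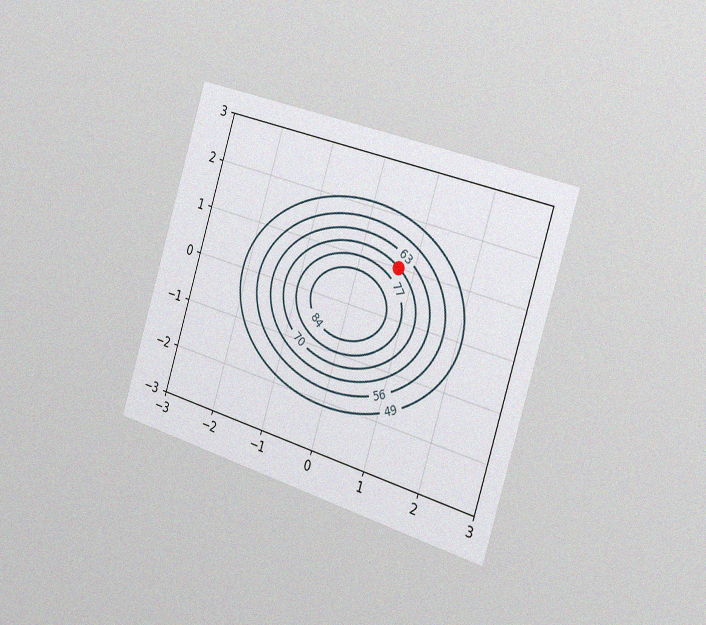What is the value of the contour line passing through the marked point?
The chart is tilted about 17° clockwise and viewed slightly from the right, with some photo noise. The marked point sits on the contour labelled 70.

70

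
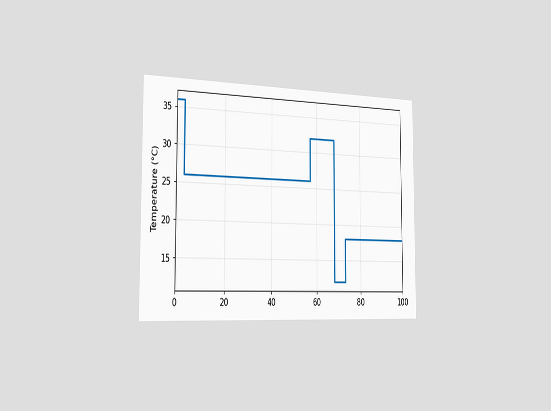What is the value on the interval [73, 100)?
The chart is viewed slightly from the left. On [73, 100) the step sits at 18°C.

18°C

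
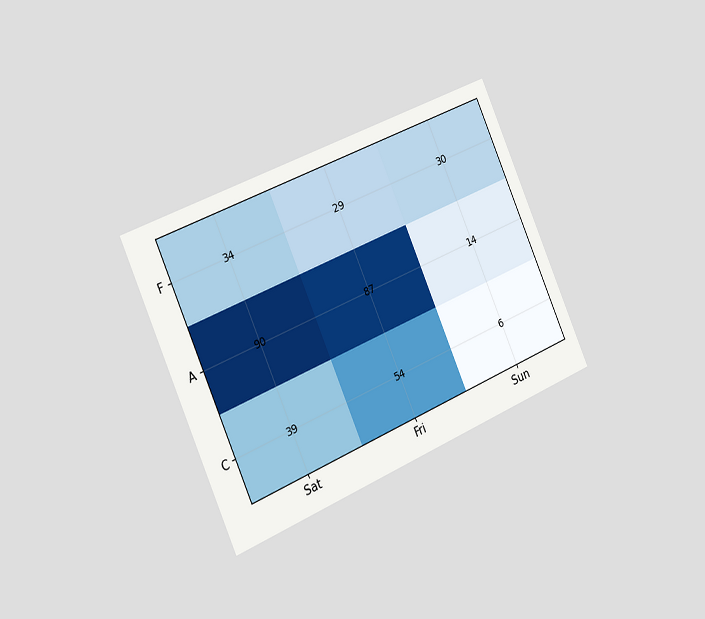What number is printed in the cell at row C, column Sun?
6

The chart is tilted about 24° counter-clockwise and viewed slightly from the left. The (C, Sun) cell reads 6.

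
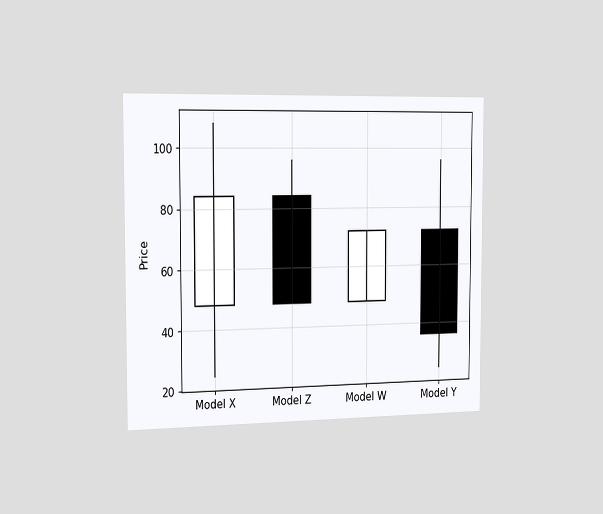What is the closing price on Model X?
The chart is viewed slightly from the left. The Model X candle closes at 84.

84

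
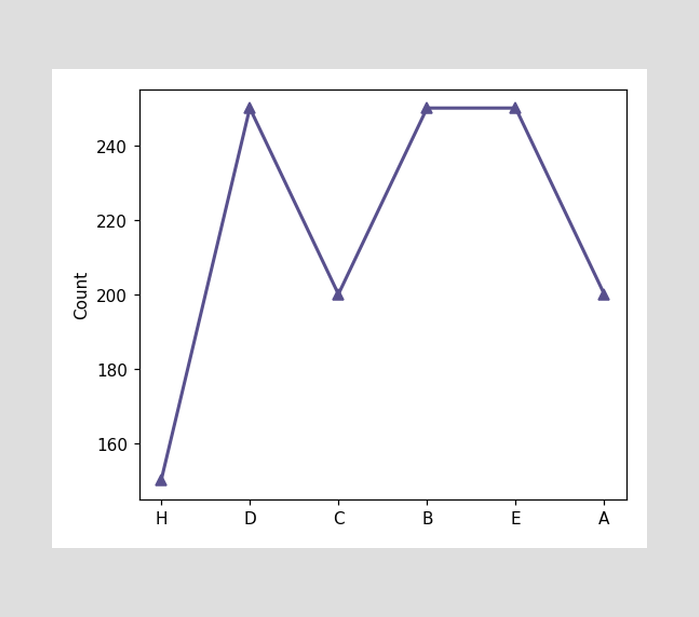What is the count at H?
150

At H, the line is at 150.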